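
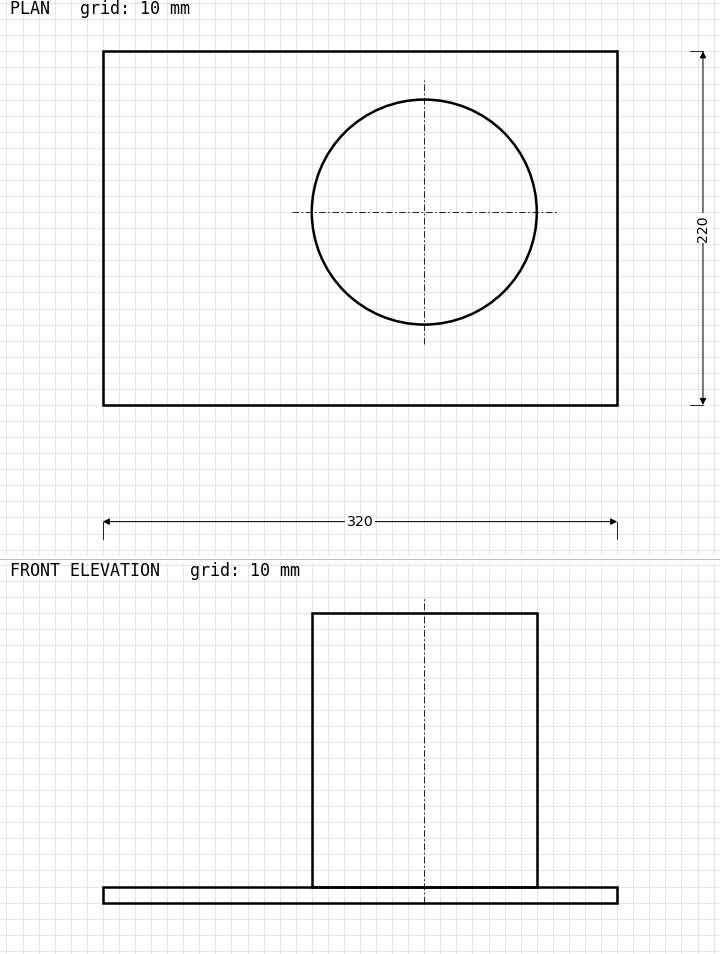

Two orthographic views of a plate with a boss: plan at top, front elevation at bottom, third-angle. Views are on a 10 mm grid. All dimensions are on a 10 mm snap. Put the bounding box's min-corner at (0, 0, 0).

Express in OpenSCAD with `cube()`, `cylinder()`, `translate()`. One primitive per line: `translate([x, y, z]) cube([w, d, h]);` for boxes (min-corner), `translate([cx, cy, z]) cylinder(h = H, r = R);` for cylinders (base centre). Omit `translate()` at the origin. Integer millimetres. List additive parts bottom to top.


cube([320, 220, 10]);
translate([200, 120, 10]) cylinder(h = 170, r = 70);


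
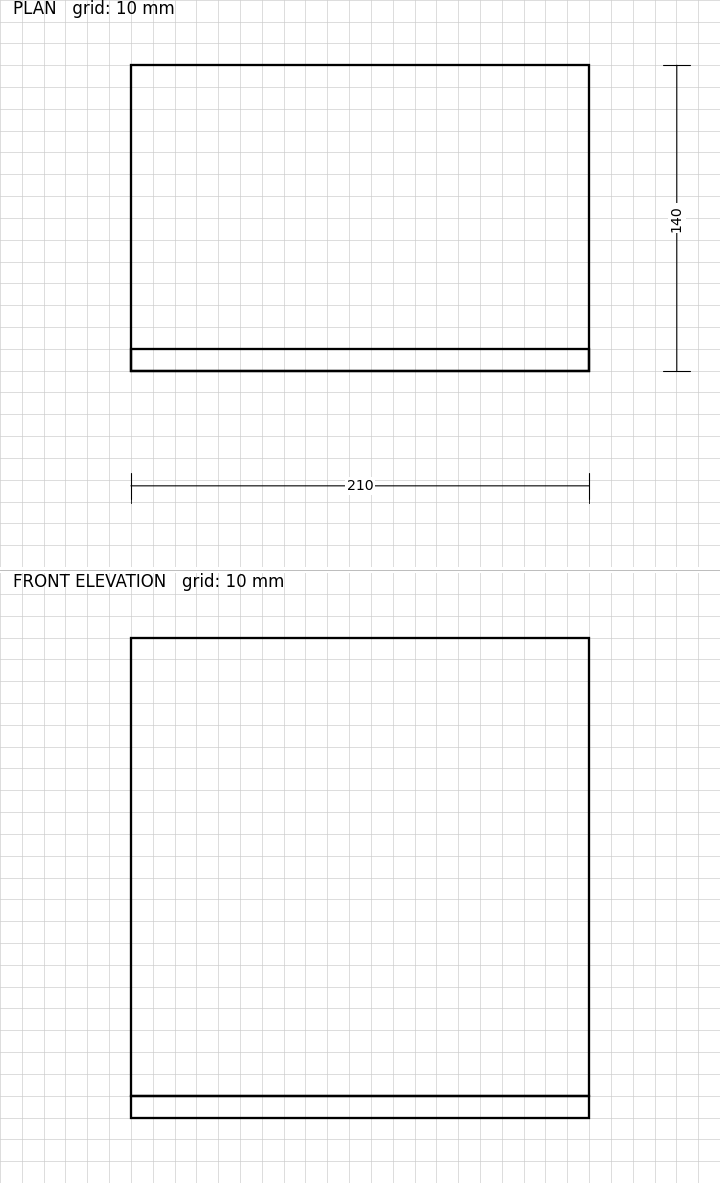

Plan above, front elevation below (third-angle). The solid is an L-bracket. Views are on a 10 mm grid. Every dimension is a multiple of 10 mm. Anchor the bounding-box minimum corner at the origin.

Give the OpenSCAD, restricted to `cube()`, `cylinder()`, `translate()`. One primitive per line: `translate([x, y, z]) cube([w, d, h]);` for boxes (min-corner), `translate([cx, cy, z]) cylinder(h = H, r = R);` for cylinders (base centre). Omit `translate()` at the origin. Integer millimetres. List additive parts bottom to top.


cube([210, 140, 10]);
translate([0, 0, 10]) cube([210, 10, 210]);


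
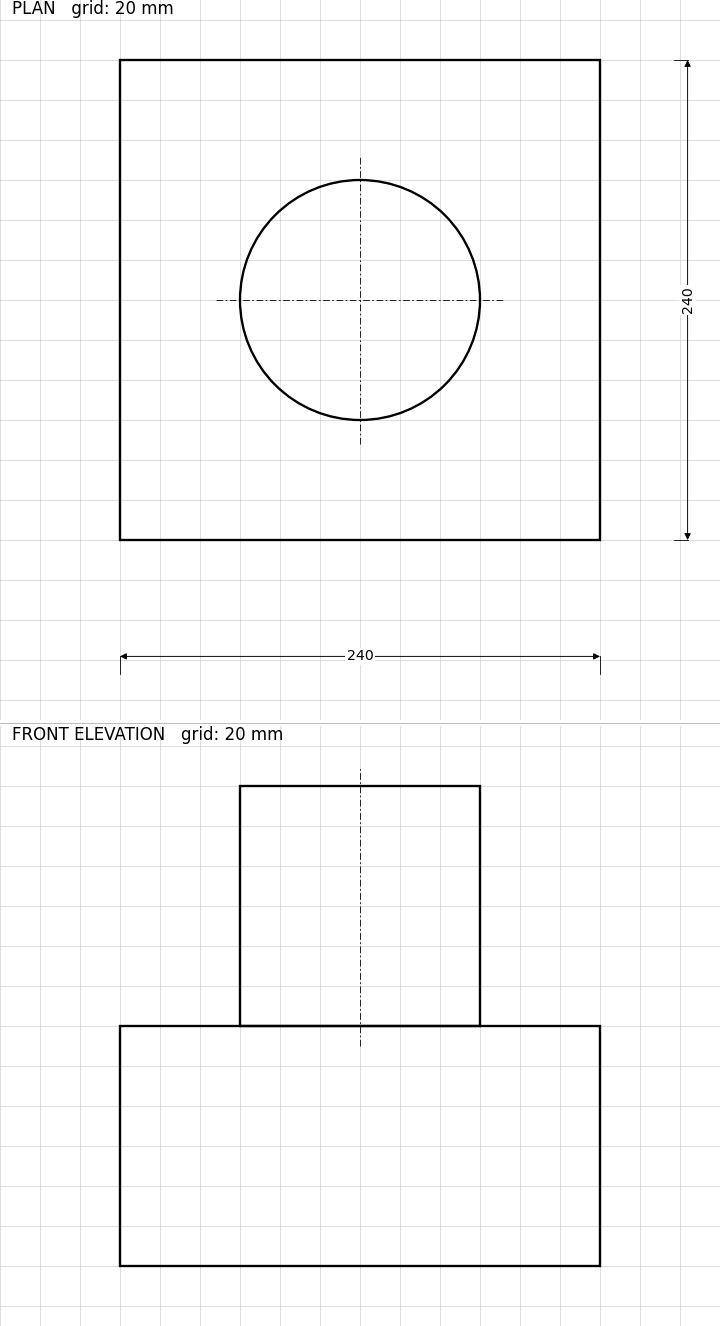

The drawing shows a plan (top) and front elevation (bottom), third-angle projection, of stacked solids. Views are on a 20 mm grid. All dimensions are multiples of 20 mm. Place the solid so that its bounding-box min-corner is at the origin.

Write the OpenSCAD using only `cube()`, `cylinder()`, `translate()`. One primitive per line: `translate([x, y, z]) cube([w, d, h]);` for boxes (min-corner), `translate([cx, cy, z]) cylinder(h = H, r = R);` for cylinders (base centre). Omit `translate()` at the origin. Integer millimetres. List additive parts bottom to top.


cube([240, 240, 120]);
translate([120, 120, 120]) cylinder(h = 120, r = 60);


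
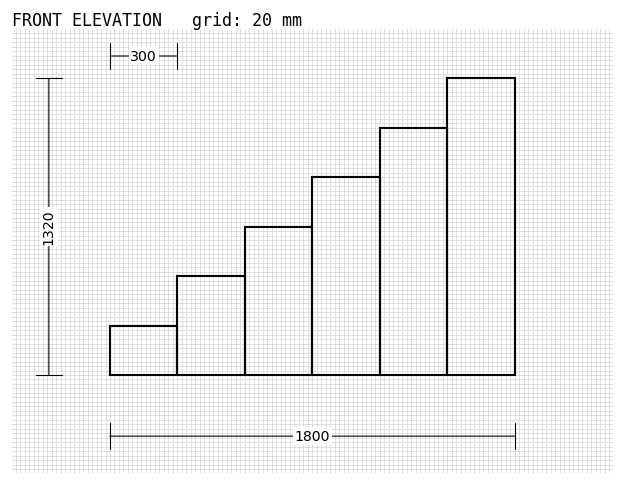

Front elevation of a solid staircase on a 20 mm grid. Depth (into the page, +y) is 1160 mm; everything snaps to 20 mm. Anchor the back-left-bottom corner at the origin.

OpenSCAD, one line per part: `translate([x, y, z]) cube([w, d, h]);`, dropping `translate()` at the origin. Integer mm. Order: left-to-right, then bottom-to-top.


cube([300, 1160, 220]);
translate([300, 0, 0]) cube([300, 1160, 440]);
translate([600, 0, 0]) cube([300, 1160, 660]);
translate([900, 0, 0]) cube([300, 1160, 880]);
translate([1200, 0, 0]) cube([300, 1160, 1100]);
translate([1500, 0, 0]) cube([300, 1160, 1320]);


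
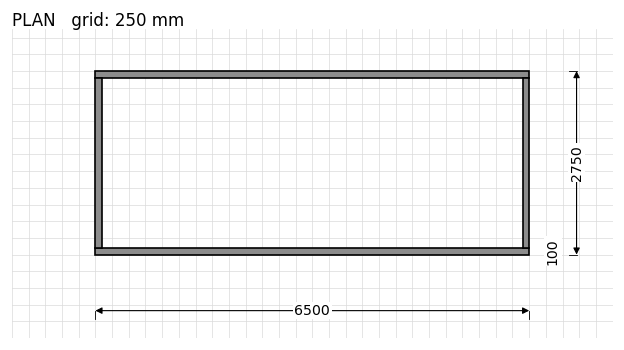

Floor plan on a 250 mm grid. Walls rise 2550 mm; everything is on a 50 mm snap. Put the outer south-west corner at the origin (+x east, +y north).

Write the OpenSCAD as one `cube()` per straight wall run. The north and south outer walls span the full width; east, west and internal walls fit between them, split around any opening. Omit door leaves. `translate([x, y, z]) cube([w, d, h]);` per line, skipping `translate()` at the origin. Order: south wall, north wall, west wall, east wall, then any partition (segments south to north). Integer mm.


cube([6500, 100, 2550]);
translate([0, 2650, 0]) cube([6500, 100, 2550]);
translate([0, 100, 0]) cube([100, 2550, 2550]);
translate([6400, 100, 0]) cube([100, 2550, 2550]);


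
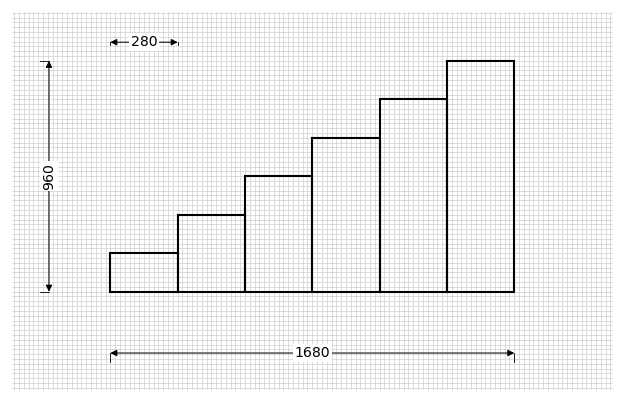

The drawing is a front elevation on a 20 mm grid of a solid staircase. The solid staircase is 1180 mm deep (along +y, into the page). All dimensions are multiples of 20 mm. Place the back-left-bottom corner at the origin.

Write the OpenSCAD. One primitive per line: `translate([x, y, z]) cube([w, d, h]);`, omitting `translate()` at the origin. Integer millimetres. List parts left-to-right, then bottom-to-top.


cube([280, 1180, 160]);
translate([280, 0, 0]) cube([280, 1180, 320]);
translate([560, 0, 0]) cube([280, 1180, 480]);
translate([840, 0, 0]) cube([280, 1180, 640]);
translate([1120, 0, 0]) cube([280, 1180, 800]);
translate([1400, 0, 0]) cube([280, 1180, 960]);


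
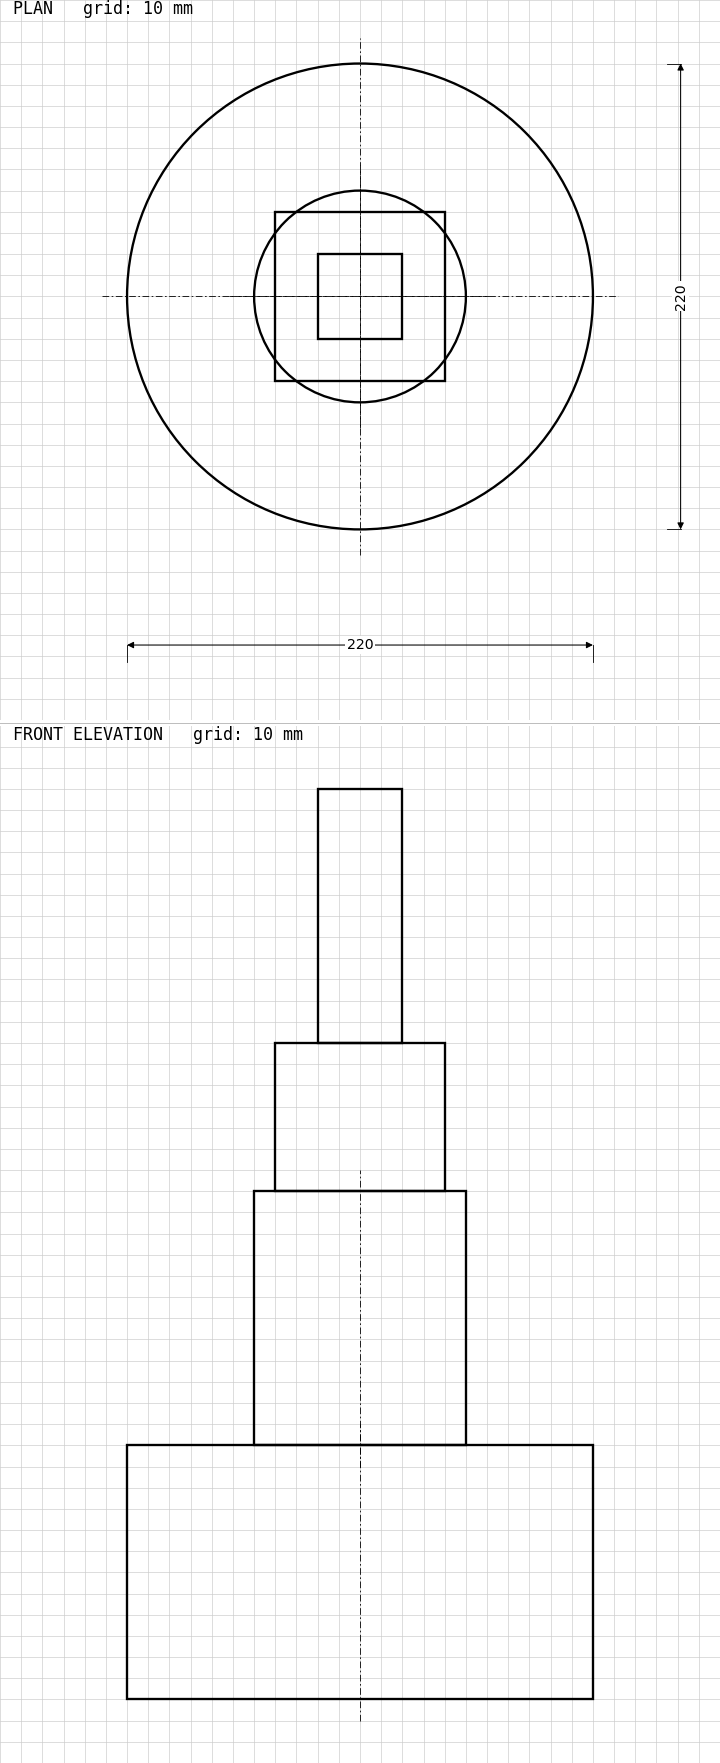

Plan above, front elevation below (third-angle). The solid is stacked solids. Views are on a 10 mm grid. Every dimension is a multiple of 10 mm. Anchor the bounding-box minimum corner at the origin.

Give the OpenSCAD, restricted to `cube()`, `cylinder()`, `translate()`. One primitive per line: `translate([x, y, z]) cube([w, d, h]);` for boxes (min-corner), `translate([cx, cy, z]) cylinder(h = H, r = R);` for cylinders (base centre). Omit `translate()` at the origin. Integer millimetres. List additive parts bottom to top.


translate([110, 110, 0]) cylinder(h = 120, r = 110);
translate([110, 110, 120]) cylinder(h = 120, r = 50);
translate([70, 70, 240]) cube([80, 80, 70]);
translate([90, 90, 310]) cube([40, 40, 120]);


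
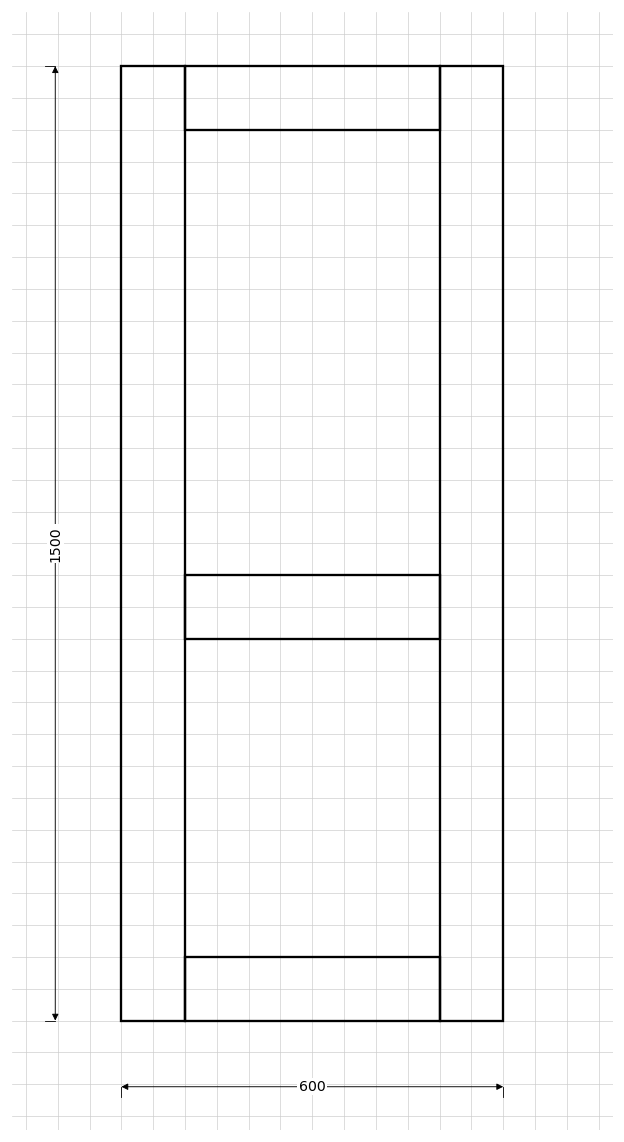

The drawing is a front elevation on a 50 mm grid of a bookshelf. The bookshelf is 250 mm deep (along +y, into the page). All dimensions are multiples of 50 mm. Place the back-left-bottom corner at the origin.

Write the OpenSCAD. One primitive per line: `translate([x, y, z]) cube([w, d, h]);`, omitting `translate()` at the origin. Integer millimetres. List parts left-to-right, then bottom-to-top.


cube([100, 250, 1500]);
translate([100, 0, 0]) cube([400, 250, 100]);
translate([100, 0, 600]) cube([400, 250, 100]);
translate([100, 0, 1400]) cube([400, 250, 100]);
translate([500, 0, 0]) cube([100, 250, 1500]);


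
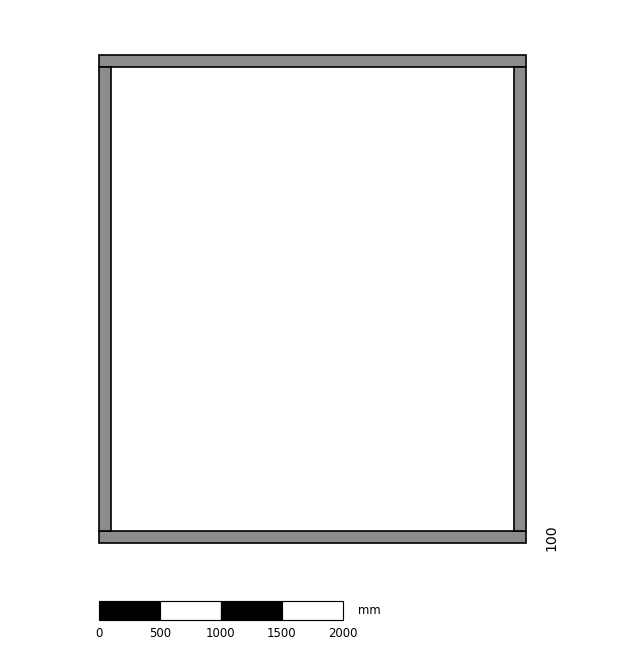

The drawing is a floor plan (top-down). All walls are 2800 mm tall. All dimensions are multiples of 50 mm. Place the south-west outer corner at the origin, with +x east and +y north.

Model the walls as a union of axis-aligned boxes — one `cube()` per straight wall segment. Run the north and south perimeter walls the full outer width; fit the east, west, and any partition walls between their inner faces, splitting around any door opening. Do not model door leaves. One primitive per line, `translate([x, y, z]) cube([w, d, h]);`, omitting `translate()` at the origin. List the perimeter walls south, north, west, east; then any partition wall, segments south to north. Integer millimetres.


cube([3500, 100, 2800]);
translate([0, 3900, 0]) cube([3500, 100, 2800]);
translate([0, 100, 0]) cube([100, 3800, 2800]);
translate([3400, 100, 0]) cube([100, 3800, 2800]);


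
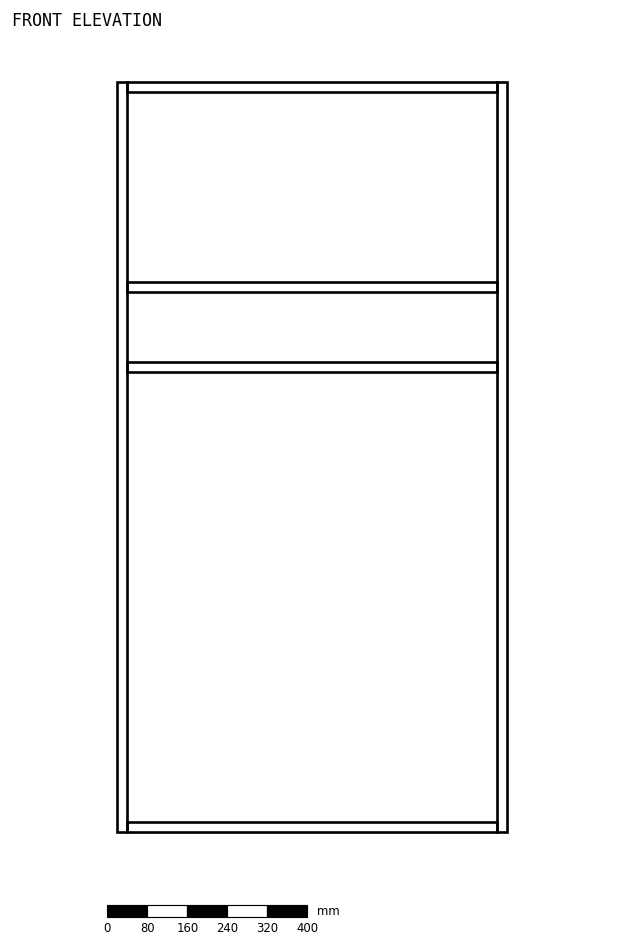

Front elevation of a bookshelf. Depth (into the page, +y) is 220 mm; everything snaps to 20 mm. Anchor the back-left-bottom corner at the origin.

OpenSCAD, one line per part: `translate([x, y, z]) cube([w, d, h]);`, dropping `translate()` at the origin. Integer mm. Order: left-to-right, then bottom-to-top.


cube([20, 220, 1500]);
translate([20, 0, 0]) cube([740, 220, 20]);
translate([20, 0, 920]) cube([740, 220, 20]);
translate([20, 0, 1080]) cube([740, 220, 20]);
translate([20, 0, 1480]) cube([740, 220, 20]);
translate([760, 0, 0]) cube([20, 220, 1500]);


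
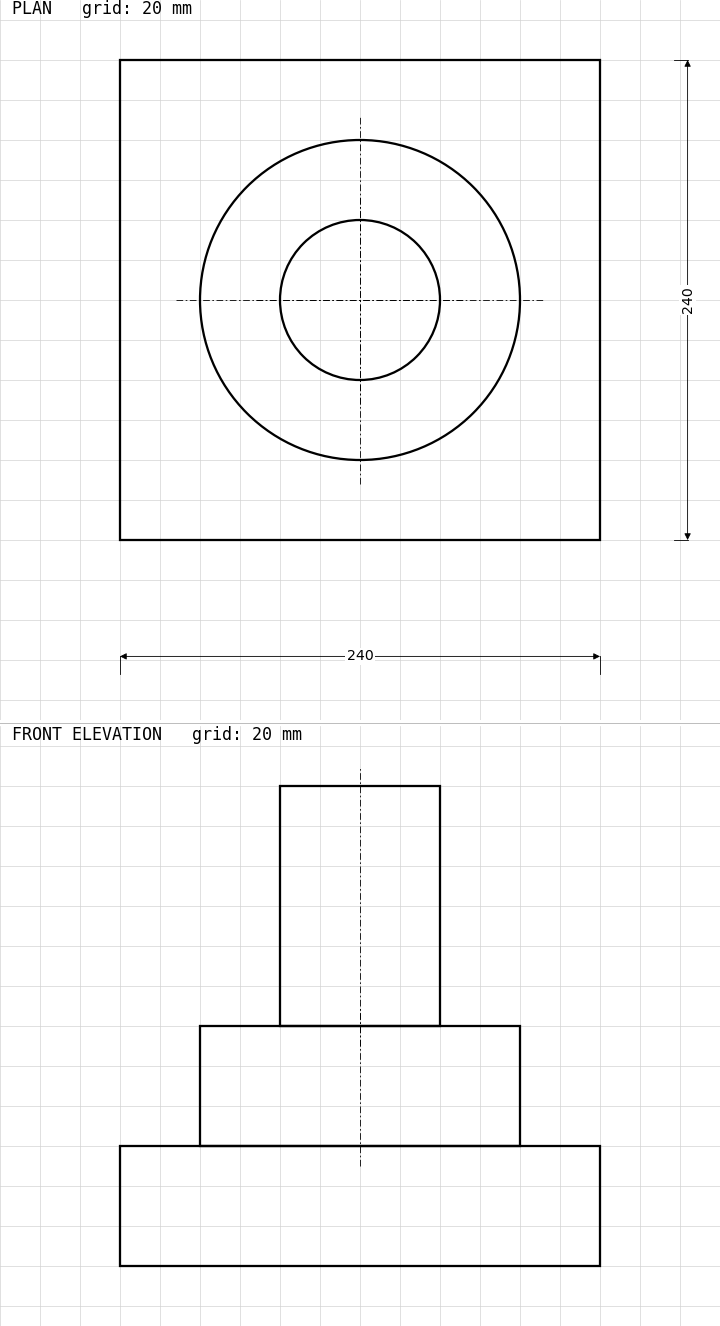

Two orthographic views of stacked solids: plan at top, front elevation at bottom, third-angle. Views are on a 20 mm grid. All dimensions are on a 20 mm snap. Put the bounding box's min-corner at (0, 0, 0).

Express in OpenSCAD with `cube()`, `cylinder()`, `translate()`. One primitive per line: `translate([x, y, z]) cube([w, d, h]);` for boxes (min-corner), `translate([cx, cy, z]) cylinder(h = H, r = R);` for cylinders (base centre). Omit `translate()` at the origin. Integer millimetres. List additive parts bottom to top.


cube([240, 240, 60]);
translate([120, 120, 60]) cylinder(h = 60, r = 80);
translate([120, 120, 120]) cylinder(h = 120, r = 40);


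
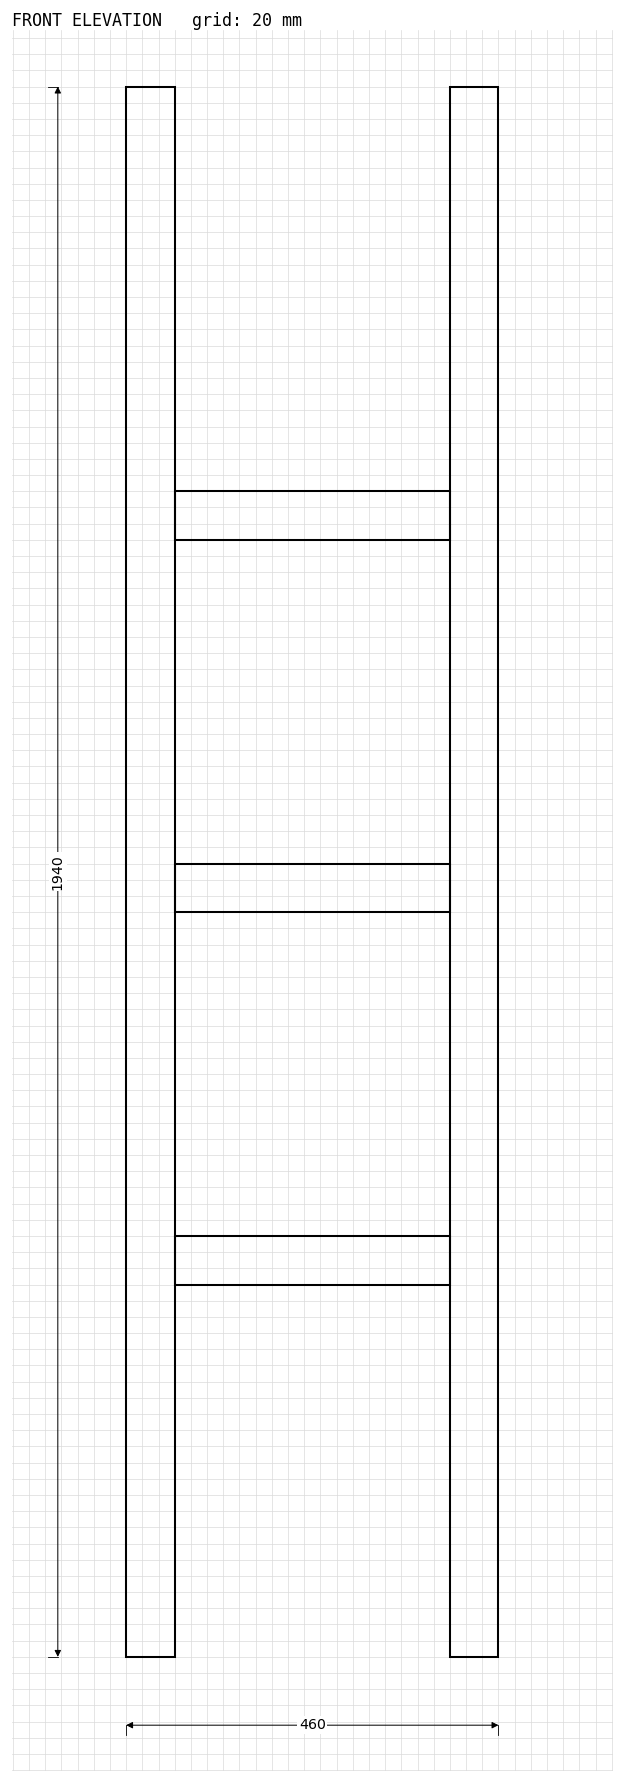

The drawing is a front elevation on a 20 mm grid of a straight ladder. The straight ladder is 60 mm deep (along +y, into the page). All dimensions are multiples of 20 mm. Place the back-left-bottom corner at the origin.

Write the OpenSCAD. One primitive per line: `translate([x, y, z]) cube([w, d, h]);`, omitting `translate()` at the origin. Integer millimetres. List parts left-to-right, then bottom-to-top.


cube([60, 60, 1940]);
translate([60, 0, 460]) cube([340, 60, 60]);
translate([60, 0, 920]) cube([340, 60, 60]);
translate([60, 0, 1380]) cube([340, 60, 60]);
translate([400, 0, 0]) cube([60, 60, 1940]);


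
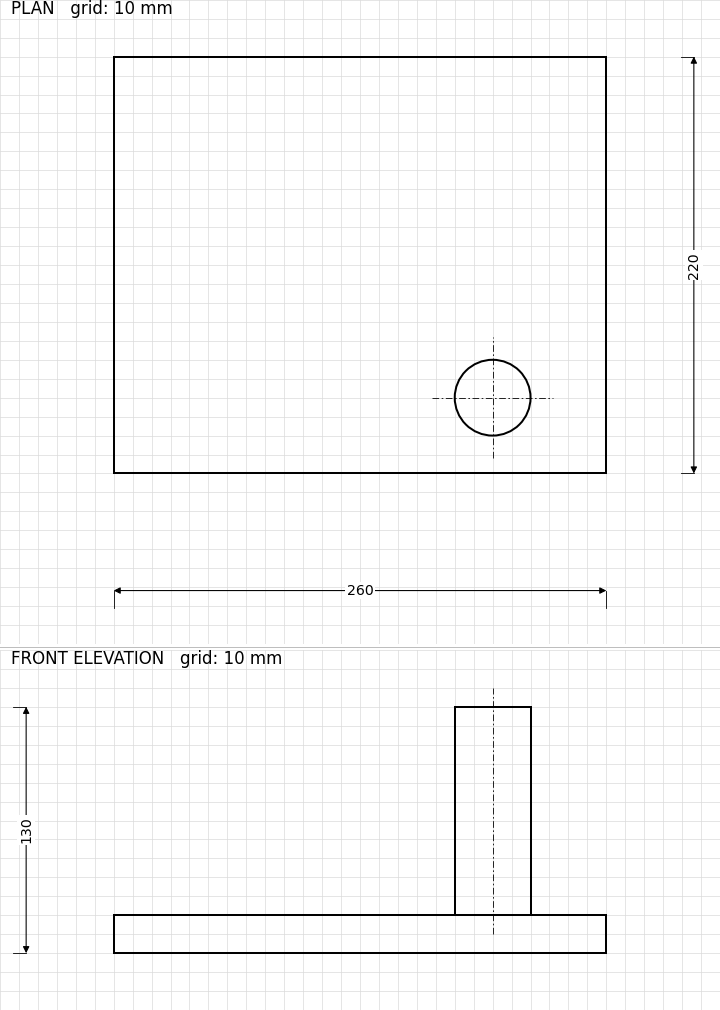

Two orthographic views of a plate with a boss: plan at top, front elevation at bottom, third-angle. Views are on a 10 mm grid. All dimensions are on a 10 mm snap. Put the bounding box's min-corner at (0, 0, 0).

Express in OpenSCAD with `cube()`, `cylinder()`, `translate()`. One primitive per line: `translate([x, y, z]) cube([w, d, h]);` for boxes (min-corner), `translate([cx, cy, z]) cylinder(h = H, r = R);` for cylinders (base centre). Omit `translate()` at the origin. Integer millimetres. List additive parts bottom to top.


cube([260, 220, 20]);
translate([200, 40, 20]) cylinder(h = 110, r = 20);


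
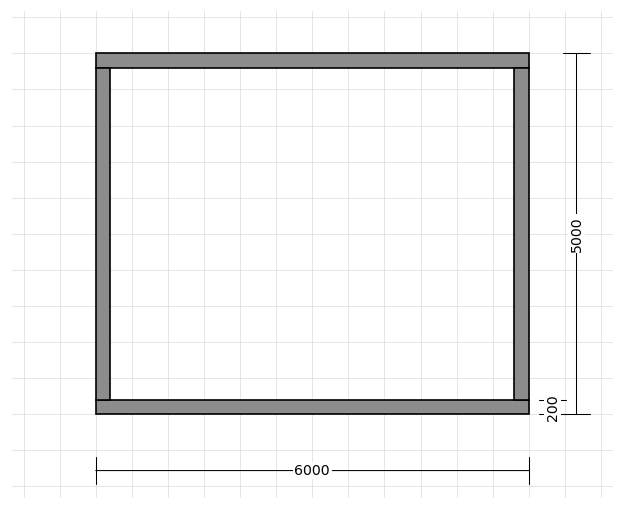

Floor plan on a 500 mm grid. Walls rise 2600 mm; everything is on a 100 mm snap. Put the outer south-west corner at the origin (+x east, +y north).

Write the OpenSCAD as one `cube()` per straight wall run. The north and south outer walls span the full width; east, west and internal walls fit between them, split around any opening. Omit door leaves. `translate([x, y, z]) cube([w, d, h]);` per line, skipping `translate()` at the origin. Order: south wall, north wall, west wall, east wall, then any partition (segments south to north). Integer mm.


cube([6000, 200, 2600]);
translate([0, 4800, 0]) cube([6000, 200, 2600]);
translate([0, 200, 0]) cube([200, 4600, 2600]);
translate([5800, 200, 0]) cube([200, 4600, 2600]);


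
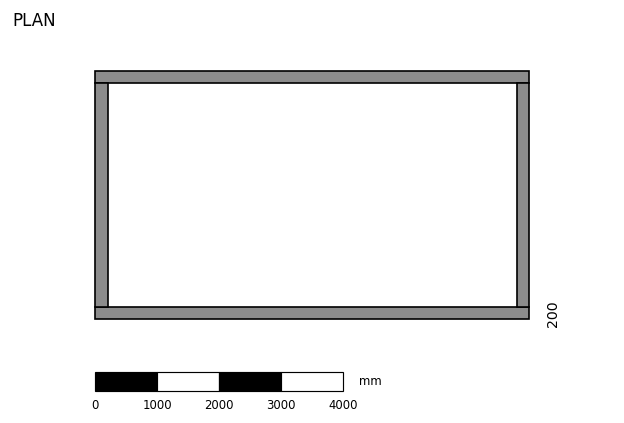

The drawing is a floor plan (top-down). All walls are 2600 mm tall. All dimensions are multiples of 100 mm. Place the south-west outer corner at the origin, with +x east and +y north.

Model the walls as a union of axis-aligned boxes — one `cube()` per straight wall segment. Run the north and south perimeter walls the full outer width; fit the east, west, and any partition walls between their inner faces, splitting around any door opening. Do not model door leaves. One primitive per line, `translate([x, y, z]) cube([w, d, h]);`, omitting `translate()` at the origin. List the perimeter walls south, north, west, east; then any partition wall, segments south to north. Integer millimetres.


cube([7000, 200, 2600]);
translate([0, 3800, 0]) cube([7000, 200, 2600]);
translate([0, 200, 0]) cube([200, 3600, 2600]);
translate([6800, 200, 0]) cube([200, 3600, 2600]);


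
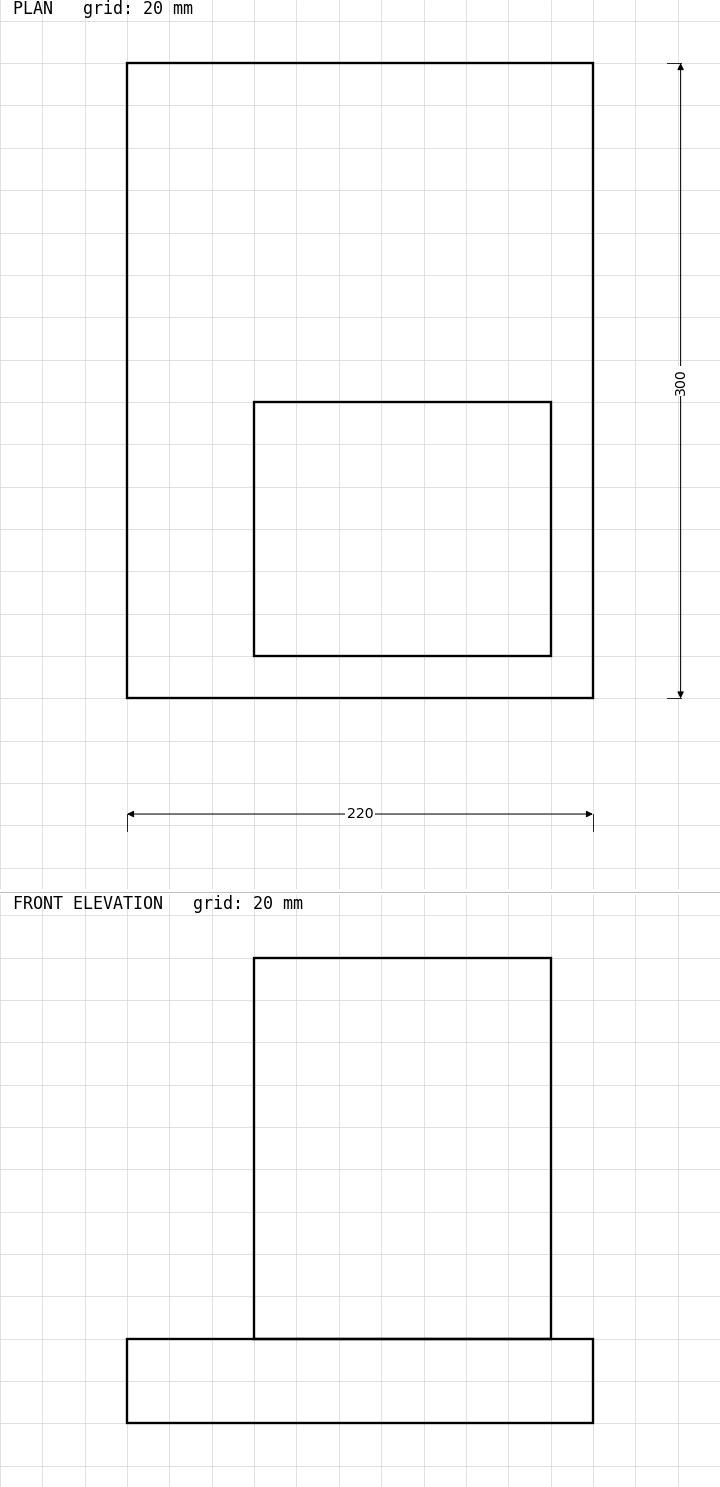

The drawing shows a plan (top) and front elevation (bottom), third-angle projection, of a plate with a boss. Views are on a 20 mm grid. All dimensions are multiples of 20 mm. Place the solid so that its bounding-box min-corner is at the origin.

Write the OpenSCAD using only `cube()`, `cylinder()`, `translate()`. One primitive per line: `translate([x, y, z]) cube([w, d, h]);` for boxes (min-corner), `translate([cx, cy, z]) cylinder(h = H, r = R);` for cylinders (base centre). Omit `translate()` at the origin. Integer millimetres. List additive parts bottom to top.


cube([220, 300, 40]);
translate([60, 20, 40]) cube([140, 120, 180]);


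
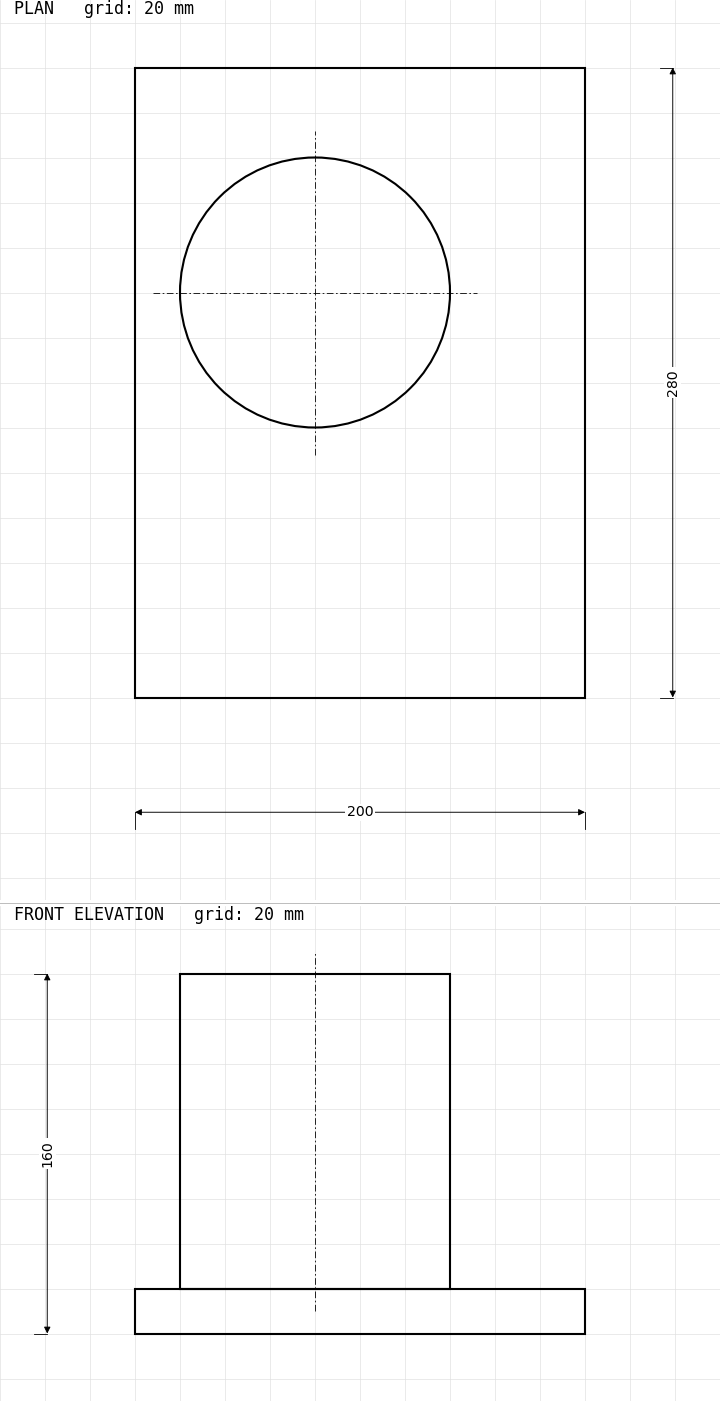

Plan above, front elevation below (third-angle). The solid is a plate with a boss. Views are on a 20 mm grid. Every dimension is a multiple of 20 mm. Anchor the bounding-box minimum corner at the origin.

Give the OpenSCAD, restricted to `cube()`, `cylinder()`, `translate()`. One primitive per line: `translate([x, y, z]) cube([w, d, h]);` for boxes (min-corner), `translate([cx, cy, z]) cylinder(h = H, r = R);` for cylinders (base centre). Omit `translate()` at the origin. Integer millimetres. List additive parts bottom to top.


cube([200, 280, 20]);
translate([80, 180, 20]) cylinder(h = 140, r = 60);


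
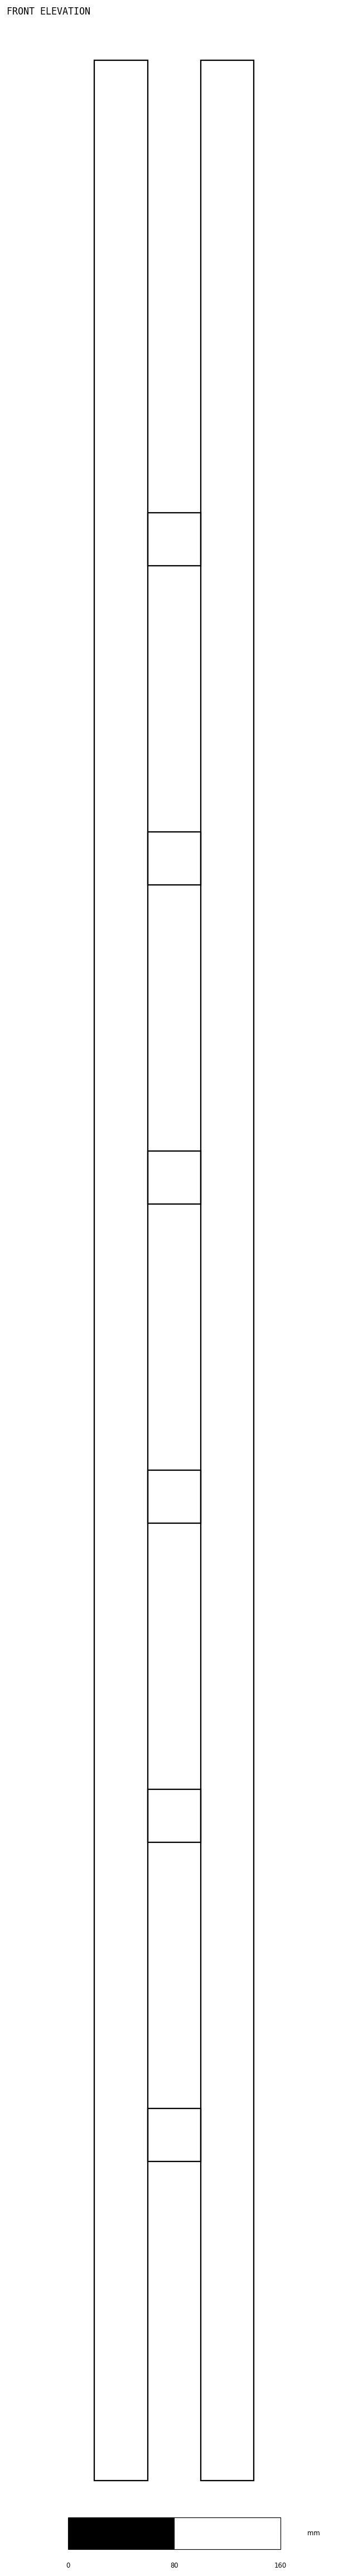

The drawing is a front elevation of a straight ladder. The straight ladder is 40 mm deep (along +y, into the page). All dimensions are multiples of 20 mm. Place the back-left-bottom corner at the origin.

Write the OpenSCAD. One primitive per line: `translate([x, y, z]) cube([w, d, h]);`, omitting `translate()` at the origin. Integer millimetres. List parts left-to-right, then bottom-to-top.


cube([40, 40, 1820]);
translate([40, 0, 240]) cube([40, 40, 40]);
translate([40, 0, 480]) cube([40, 40, 40]);
translate([40, 0, 720]) cube([40, 40, 40]);
translate([40, 0, 960]) cube([40, 40, 40]);
translate([40, 0, 1200]) cube([40, 40, 40]);
translate([40, 0, 1440]) cube([40, 40, 40]);
translate([80, 0, 0]) cube([40, 40, 1820]);


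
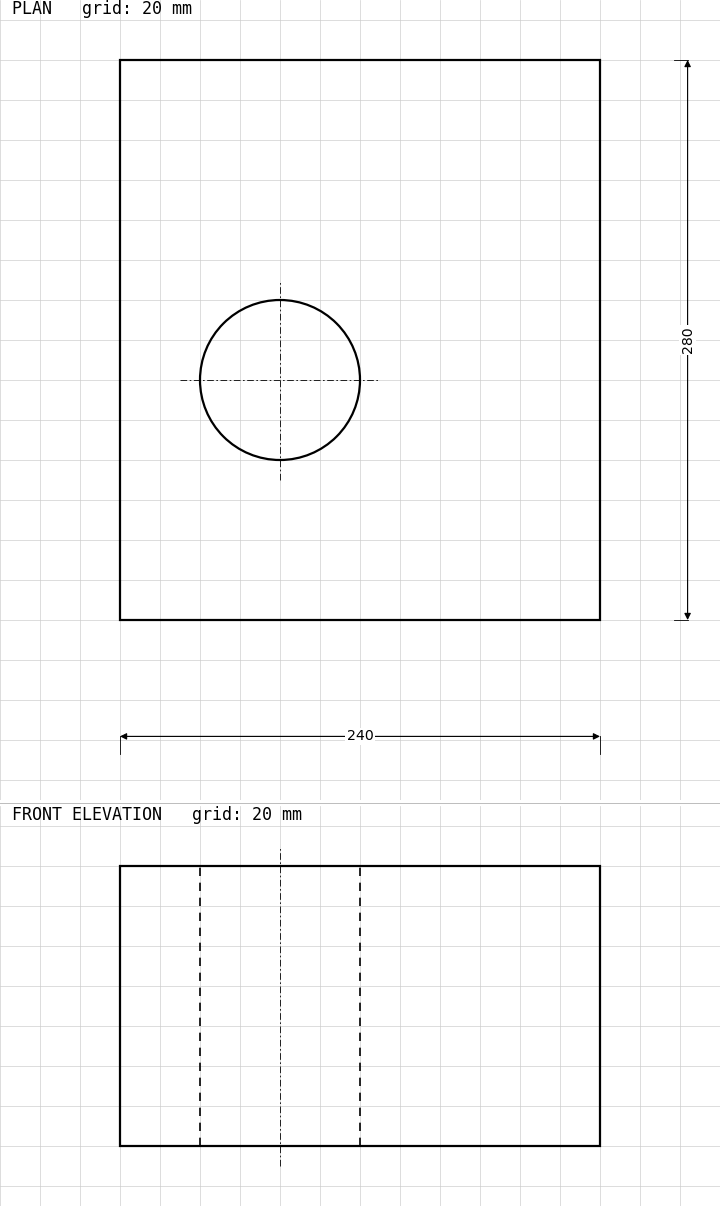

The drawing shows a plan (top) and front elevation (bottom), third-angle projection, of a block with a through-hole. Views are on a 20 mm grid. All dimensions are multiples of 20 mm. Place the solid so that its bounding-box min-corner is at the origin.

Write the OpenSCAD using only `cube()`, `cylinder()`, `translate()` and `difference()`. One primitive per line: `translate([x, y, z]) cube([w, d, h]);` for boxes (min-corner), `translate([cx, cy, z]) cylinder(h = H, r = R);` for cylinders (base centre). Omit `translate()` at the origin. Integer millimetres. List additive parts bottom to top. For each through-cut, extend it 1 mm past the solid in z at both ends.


difference() {
  cube([240, 280, 140]);
  translate([80, 120, -1]) cylinder(h = 142, r = 40);
}


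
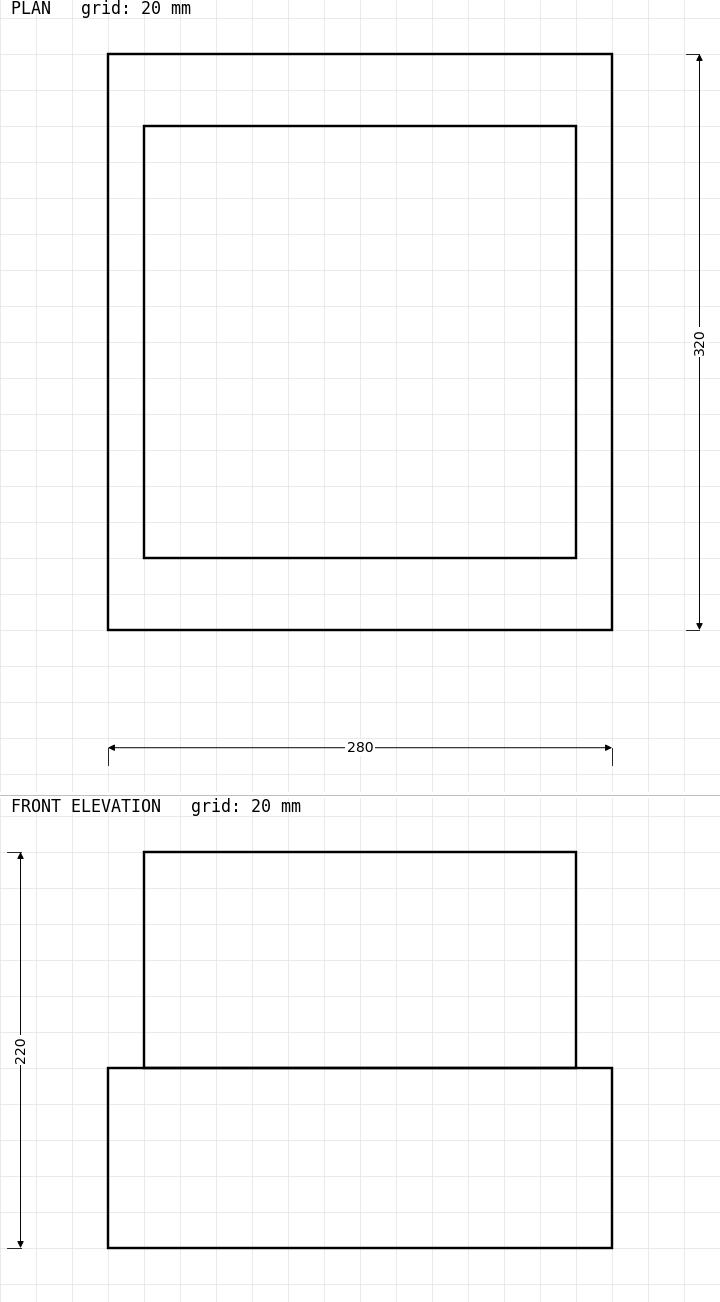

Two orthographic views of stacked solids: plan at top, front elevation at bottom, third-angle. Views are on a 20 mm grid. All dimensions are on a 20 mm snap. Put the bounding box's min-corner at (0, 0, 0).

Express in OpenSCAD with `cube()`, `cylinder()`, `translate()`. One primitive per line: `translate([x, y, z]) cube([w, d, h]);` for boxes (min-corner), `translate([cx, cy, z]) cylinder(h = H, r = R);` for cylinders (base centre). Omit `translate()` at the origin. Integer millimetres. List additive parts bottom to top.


cube([280, 320, 100]);
translate([20, 40, 100]) cube([240, 240, 120]);


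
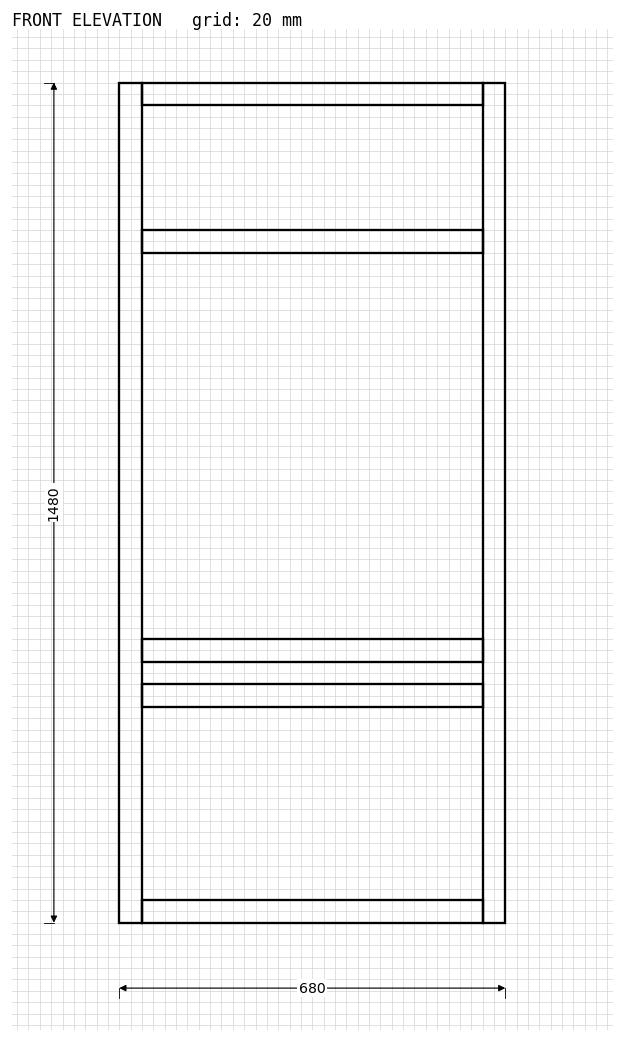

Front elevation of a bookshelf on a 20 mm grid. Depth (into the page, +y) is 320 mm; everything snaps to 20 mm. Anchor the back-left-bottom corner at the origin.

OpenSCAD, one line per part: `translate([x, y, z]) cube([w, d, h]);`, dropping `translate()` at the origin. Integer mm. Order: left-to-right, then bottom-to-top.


cube([40, 320, 1480]);
translate([40, 0, 0]) cube([600, 320, 40]);
translate([40, 0, 380]) cube([600, 320, 40]);
translate([40, 0, 460]) cube([600, 320, 40]);
translate([40, 0, 1180]) cube([600, 320, 40]);
translate([40, 0, 1440]) cube([600, 320, 40]);
translate([640, 0, 0]) cube([40, 320, 1480]);


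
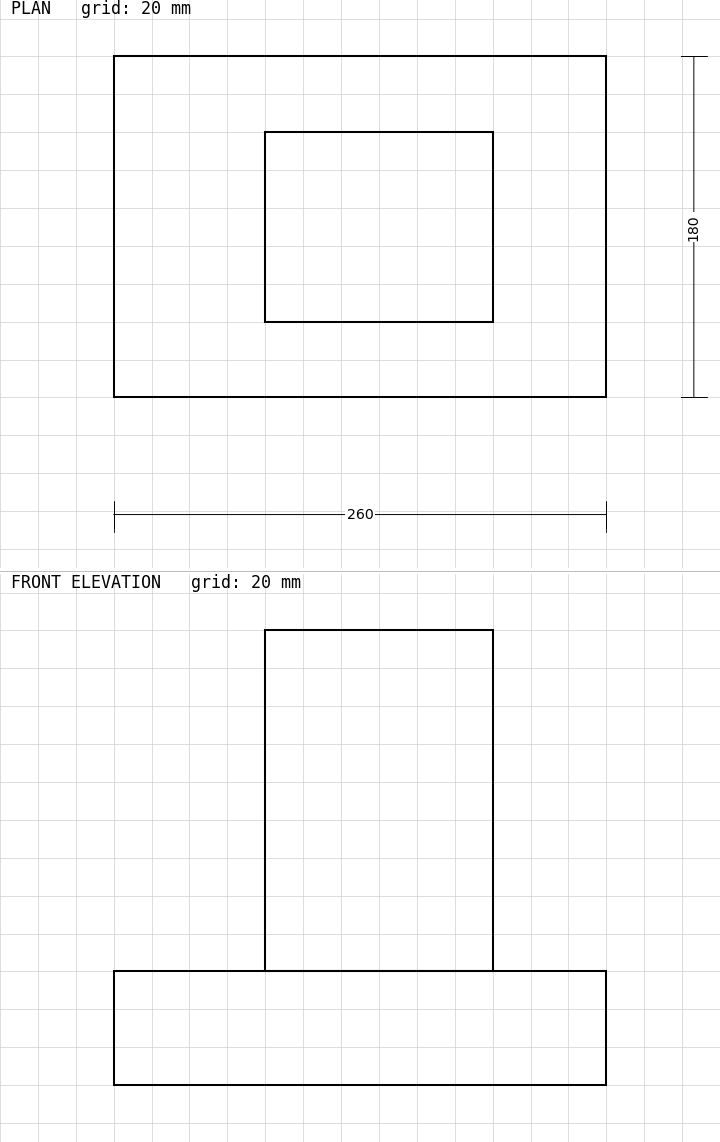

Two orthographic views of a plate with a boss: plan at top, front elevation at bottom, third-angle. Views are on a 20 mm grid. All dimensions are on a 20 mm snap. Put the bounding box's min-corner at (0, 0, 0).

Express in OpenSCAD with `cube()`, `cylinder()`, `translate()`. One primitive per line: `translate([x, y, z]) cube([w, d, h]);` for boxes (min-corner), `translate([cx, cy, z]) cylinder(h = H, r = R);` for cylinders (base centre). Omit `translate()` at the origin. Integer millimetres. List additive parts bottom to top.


cube([260, 180, 60]);
translate([80, 40, 60]) cube([120, 100, 180]);


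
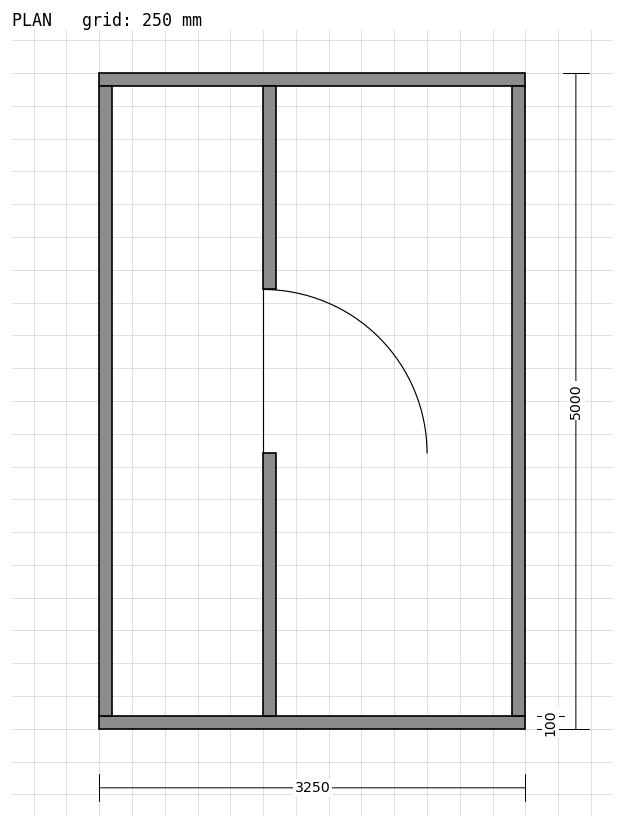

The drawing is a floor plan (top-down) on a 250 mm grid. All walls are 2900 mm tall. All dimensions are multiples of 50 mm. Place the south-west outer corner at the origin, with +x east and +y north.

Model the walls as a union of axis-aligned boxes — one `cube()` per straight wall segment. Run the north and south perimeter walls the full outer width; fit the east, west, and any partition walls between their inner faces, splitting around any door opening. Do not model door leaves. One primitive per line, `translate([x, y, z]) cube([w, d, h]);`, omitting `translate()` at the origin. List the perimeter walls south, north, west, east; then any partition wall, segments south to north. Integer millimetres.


cube([3250, 100, 2900]);
translate([0, 4900, 0]) cube([3250, 100, 2900]);
translate([0, 100, 0]) cube([100, 4800, 2900]);
translate([3150, 100, 0]) cube([100, 4800, 2900]);
translate([1250, 100, 0]) cube([100, 2000, 2900]);
translate([1250, 3350, 0]) cube([100, 1550, 2900]);


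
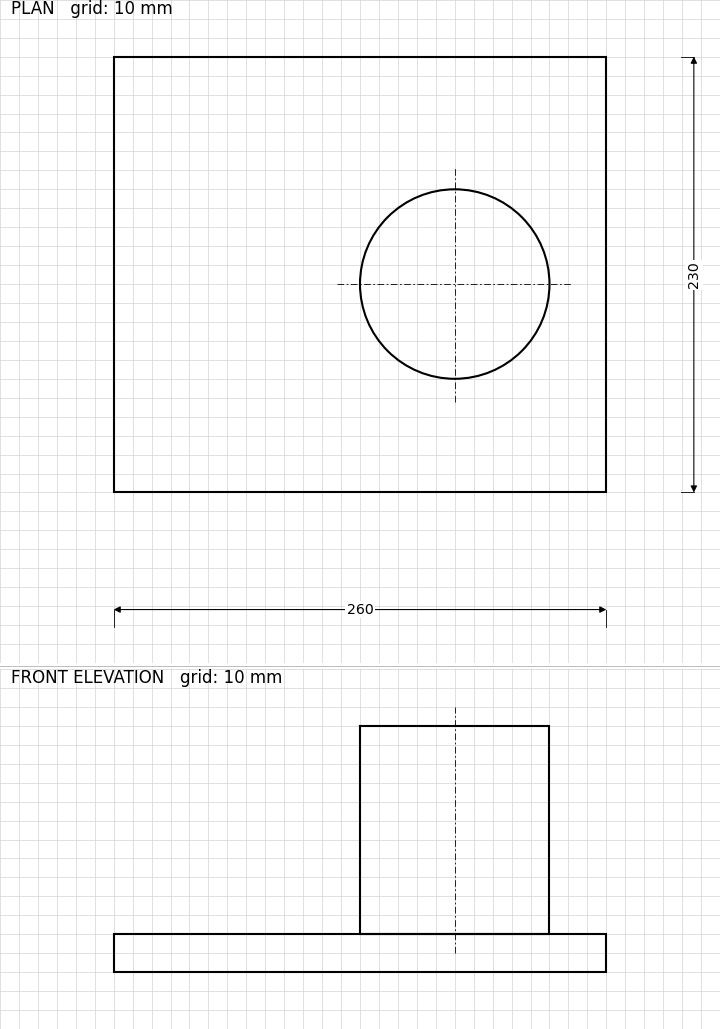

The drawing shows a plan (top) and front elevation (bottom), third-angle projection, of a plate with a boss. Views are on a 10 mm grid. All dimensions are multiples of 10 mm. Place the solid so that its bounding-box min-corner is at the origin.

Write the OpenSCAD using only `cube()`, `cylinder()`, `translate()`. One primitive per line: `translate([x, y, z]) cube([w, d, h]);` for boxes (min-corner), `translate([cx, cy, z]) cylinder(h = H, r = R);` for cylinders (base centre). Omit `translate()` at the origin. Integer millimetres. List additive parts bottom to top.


cube([260, 230, 20]);
translate([180, 110, 20]) cylinder(h = 110, r = 50);


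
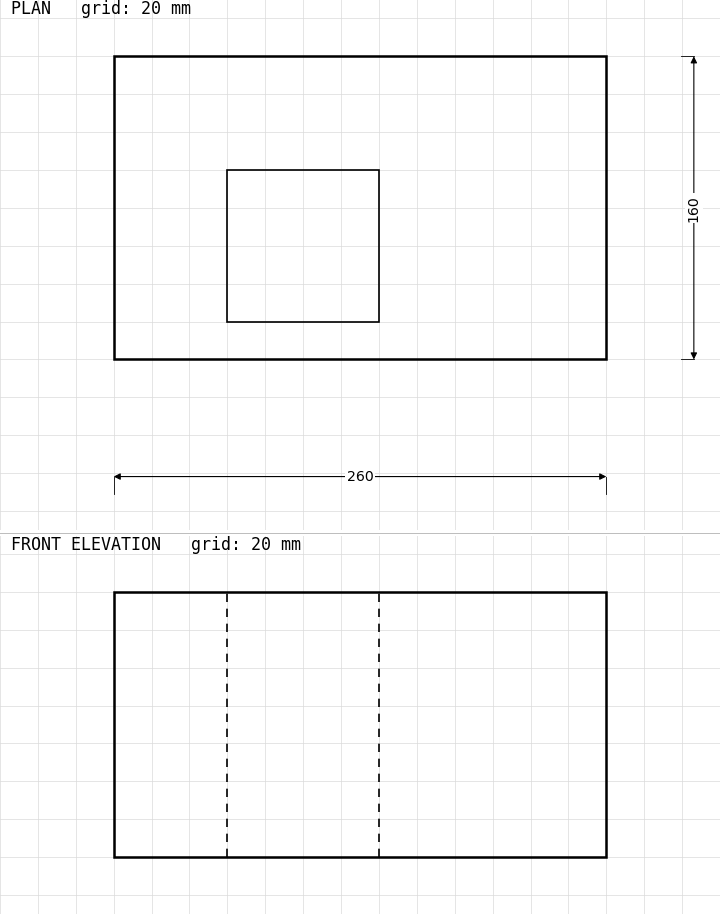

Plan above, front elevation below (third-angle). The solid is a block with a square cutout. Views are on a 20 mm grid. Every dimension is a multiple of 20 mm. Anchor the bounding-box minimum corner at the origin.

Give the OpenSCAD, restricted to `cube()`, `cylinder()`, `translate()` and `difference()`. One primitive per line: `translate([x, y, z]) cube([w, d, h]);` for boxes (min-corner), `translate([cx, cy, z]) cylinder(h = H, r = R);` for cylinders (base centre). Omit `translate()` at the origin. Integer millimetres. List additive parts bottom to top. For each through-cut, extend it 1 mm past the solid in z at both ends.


difference() {
  cube([260, 160, 140]);
  translate([60, 20, -1]) cube([80, 80, 142]);
}


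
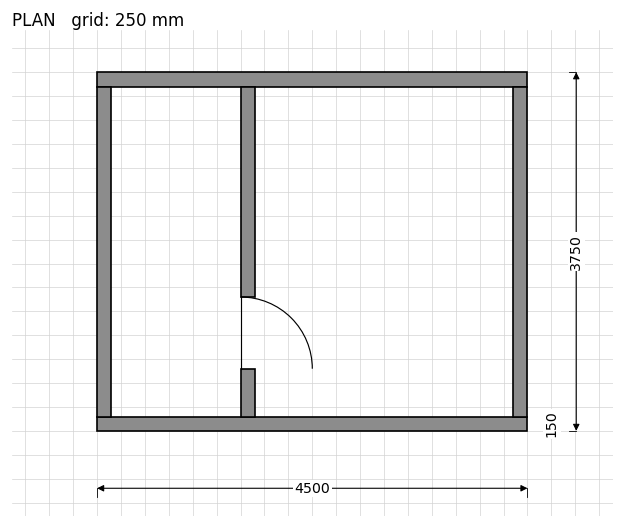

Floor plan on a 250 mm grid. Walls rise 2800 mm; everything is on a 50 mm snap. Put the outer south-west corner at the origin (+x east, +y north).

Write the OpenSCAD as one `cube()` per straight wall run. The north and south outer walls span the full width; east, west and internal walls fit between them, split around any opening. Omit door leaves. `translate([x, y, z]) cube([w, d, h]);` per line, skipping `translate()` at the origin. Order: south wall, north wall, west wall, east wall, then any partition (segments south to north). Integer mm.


cube([4500, 150, 2800]);
translate([0, 3600, 0]) cube([4500, 150, 2800]);
translate([0, 150, 0]) cube([150, 3450, 2800]);
translate([4350, 150, 0]) cube([150, 3450, 2800]);
translate([1500, 150, 0]) cube([150, 500, 2800]);
translate([1500, 1400, 0]) cube([150, 2200, 2800]);


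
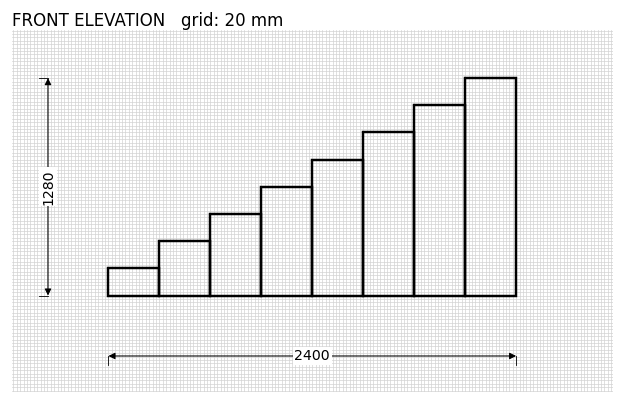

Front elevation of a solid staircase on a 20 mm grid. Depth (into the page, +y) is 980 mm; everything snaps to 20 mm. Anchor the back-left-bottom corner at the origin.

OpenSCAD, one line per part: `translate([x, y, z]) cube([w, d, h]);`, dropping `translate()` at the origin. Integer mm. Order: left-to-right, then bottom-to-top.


cube([300, 980, 160]);
translate([300, 0, 0]) cube([300, 980, 320]);
translate([600, 0, 0]) cube([300, 980, 480]);
translate([900, 0, 0]) cube([300, 980, 640]);
translate([1200, 0, 0]) cube([300, 980, 800]);
translate([1500, 0, 0]) cube([300, 980, 960]);
translate([1800, 0, 0]) cube([300, 980, 1120]);
translate([2100, 0, 0]) cube([300, 980, 1280]);


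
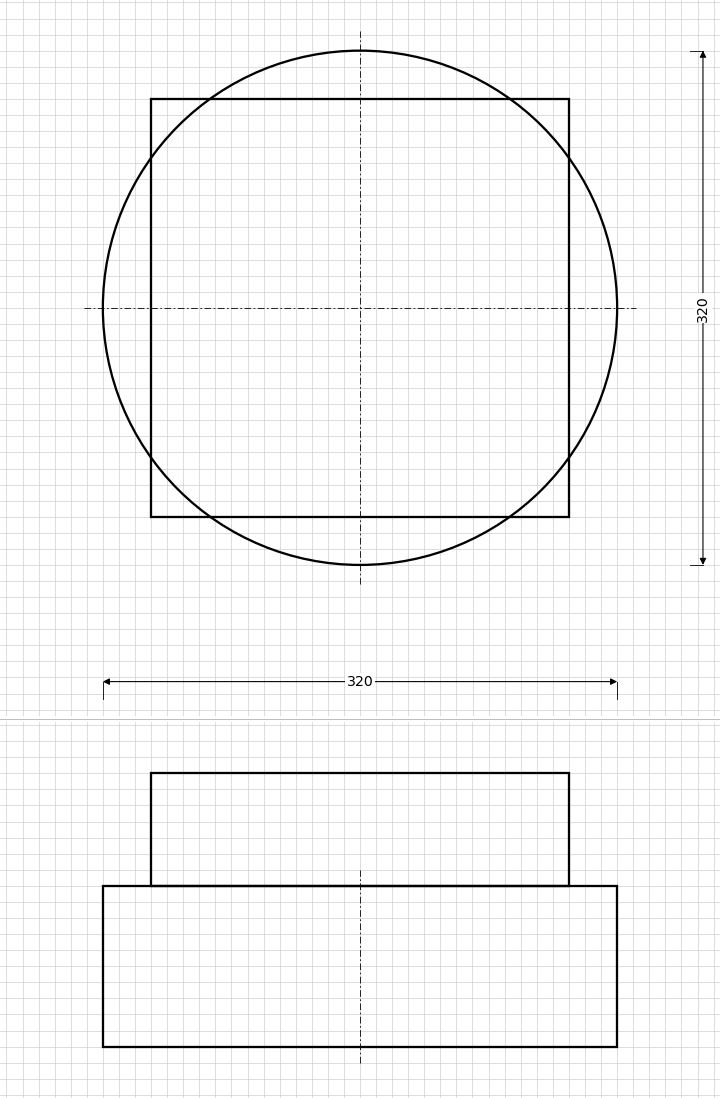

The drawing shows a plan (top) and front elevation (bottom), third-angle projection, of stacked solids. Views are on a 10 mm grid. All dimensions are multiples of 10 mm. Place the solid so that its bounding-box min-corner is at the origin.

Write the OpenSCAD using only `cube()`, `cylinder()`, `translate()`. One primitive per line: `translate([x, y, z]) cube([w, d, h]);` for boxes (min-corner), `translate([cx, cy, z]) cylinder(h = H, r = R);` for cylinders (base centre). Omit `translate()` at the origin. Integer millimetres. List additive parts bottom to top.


translate([160, 160, 0]) cylinder(h = 100, r = 160);
translate([30, 30, 100]) cube([260, 260, 70]);


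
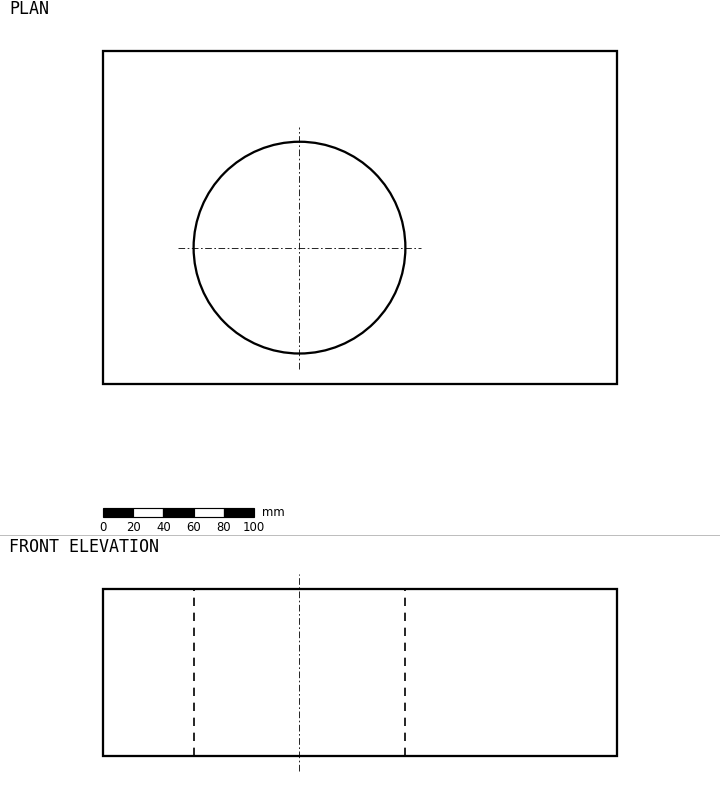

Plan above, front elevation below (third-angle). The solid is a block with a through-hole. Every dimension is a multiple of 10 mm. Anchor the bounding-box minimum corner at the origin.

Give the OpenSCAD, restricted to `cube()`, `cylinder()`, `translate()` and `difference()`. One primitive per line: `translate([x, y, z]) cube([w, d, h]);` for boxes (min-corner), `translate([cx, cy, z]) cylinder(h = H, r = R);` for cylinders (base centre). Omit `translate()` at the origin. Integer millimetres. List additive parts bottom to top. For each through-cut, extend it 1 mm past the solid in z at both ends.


difference() {
  cube([340, 220, 110]);
  translate([130, 90, -1]) cylinder(h = 112, r = 70);
}


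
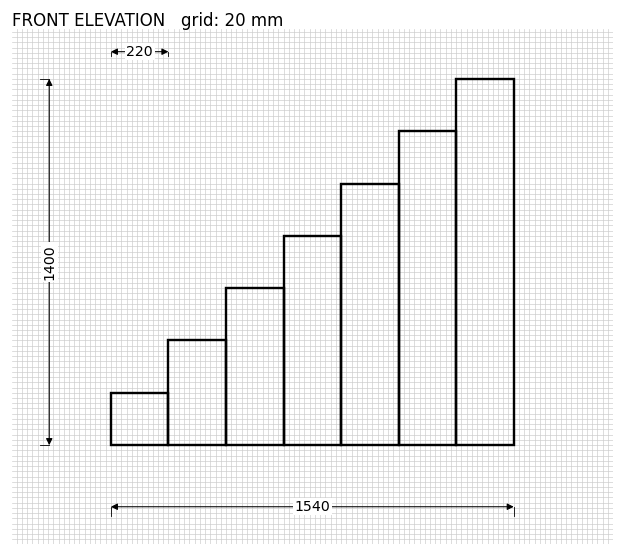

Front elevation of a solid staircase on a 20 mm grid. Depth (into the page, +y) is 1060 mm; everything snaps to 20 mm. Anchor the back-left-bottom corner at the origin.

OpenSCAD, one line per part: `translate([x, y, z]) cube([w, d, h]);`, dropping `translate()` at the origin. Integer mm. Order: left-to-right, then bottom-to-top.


cube([220, 1060, 200]);
translate([220, 0, 0]) cube([220, 1060, 400]);
translate([440, 0, 0]) cube([220, 1060, 600]);
translate([660, 0, 0]) cube([220, 1060, 800]);
translate([880, 0, 0]) cube([220, 1060, 1000]);
translate([1100, 0, 0]) cube([220, 1060, 1200]);
translate([1320, 0, 0]) cube([220, 1060, 1400]);


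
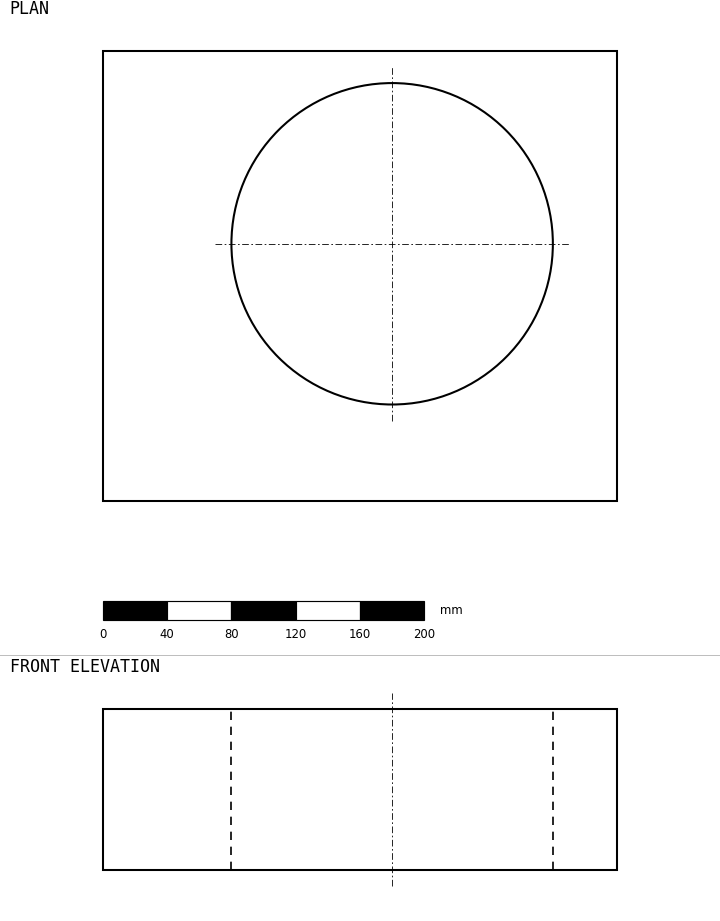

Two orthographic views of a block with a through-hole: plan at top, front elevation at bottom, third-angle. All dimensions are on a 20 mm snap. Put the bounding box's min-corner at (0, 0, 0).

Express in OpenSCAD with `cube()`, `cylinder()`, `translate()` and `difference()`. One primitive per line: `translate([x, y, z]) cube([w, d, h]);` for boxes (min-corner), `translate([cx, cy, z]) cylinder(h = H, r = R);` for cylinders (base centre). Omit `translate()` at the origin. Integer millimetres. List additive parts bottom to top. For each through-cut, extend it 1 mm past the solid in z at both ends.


difference() {
  cube([320, 280, 100]);
  translate([180, 160, -1]) cylinder(h = 102, r = 100);
}


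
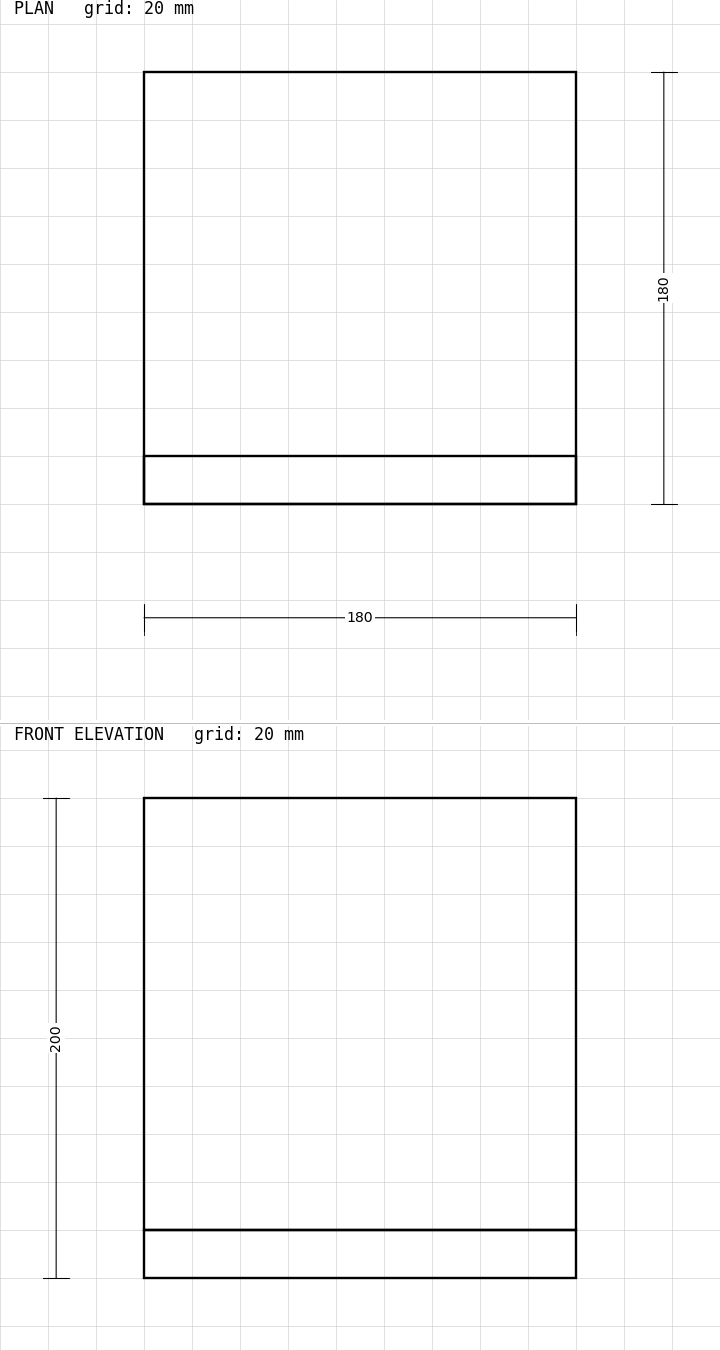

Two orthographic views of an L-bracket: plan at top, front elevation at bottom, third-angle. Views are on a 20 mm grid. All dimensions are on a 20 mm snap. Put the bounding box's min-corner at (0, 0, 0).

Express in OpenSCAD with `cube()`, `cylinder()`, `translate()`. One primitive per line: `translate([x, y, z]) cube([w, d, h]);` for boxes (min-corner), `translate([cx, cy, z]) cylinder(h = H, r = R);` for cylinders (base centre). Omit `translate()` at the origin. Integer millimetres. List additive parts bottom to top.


cube([180, 180, 20]);
translate([0, 0, 20]) cube([180, 20, 180]);


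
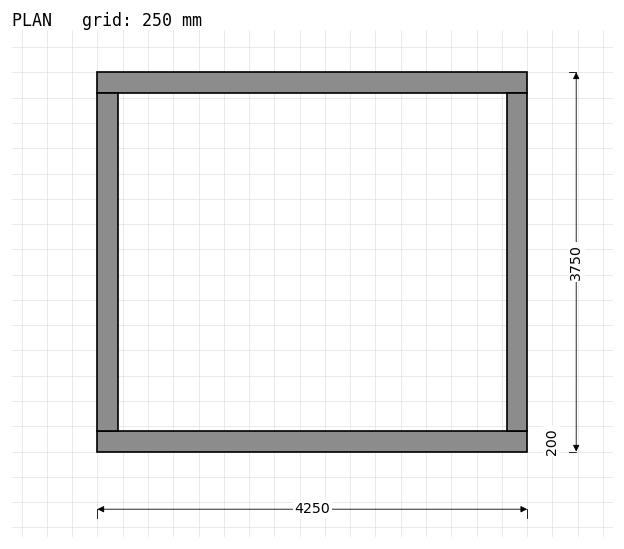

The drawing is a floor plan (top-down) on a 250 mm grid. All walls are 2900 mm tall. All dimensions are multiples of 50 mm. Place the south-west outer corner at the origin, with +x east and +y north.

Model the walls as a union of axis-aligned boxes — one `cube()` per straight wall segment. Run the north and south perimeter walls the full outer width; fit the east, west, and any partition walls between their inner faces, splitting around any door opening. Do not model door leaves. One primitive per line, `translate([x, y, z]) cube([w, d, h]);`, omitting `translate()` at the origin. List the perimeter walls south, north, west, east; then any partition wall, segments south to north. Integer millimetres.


cube([4250, 200, 2900]);
translate([0, 3550, 0]) cube([4250, 200, 2900]);
translate([0, 200, 0]) cube([200, 3350, 2900]);
translate([4050, 200, 0]) cube([200, 3350, 2900]);


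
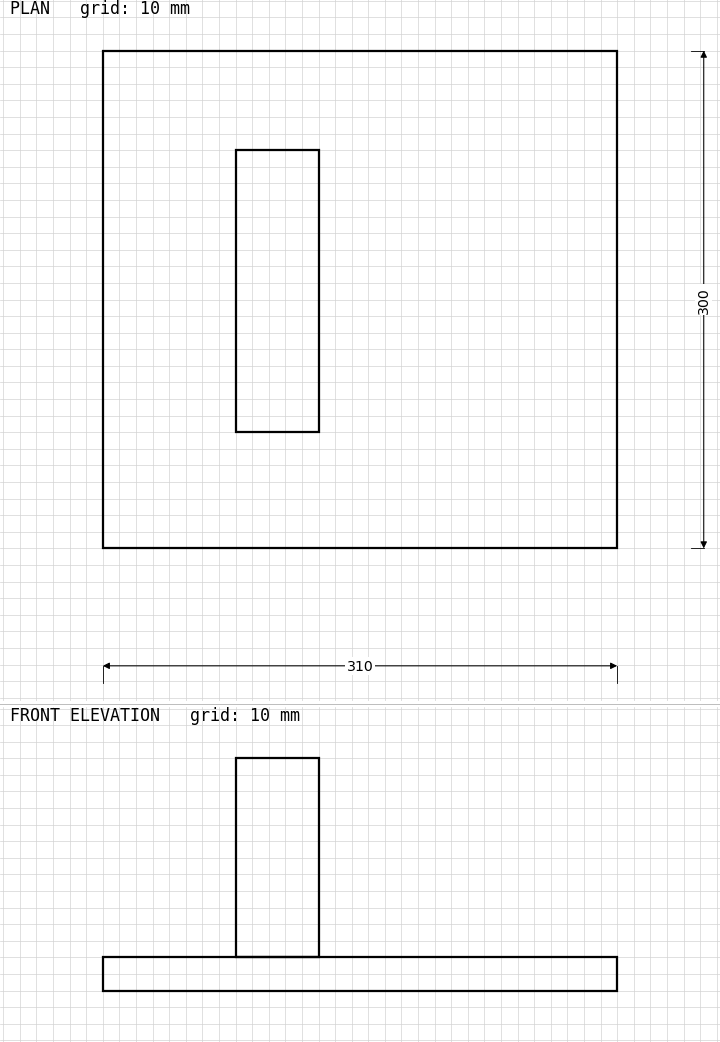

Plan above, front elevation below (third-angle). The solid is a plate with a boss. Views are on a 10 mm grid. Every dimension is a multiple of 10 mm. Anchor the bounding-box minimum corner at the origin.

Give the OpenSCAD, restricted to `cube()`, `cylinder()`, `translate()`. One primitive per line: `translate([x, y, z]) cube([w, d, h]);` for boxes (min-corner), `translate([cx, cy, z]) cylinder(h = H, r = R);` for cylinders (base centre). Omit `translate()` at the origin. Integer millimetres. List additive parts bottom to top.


cube([310, 300, 20]);
translate([80, 70, 20]) cube([50, 170, 120]);
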